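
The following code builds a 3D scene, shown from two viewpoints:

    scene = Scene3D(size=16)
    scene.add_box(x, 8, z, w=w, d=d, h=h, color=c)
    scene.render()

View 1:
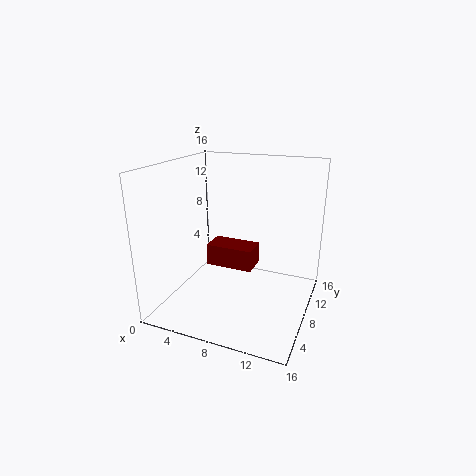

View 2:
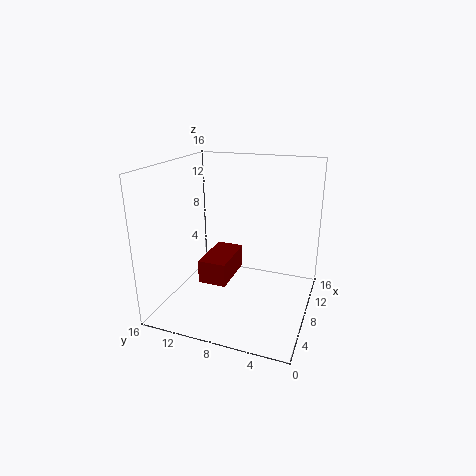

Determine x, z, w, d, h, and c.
x = 4
z = 4
w = 5.5
d = 3
h = 2.5
c = 'maroon'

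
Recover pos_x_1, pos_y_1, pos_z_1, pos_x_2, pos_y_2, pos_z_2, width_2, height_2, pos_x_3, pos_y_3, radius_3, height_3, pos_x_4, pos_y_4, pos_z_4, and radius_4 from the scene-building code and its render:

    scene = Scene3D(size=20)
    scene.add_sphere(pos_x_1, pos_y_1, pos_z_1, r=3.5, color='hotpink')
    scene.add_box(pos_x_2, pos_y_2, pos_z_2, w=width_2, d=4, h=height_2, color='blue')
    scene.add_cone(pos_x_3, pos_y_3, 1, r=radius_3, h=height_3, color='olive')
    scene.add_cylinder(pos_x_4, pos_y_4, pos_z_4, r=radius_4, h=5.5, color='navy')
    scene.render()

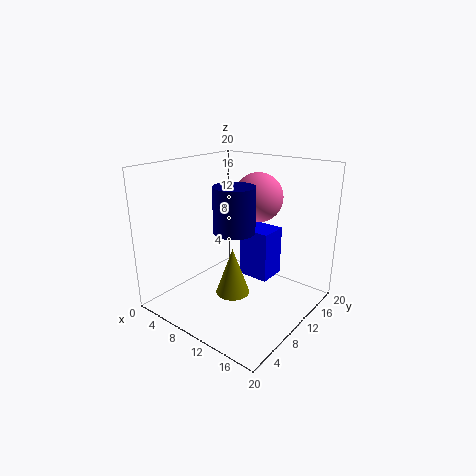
pos_x_1 = 10.5; pos_y_1 = 14; pos_z_1 = 15; pos_x_2 = 9.5; pos_y_2 = 11; pos_z_2 = 4; width_2 = 4.5; height_2 = 7; pos_x_3 = 9; pos_y_3 = 10; radius_3 = 2.5; height_3 = 7; pos_x_4 = 13; pos_y_4 = 5.5; pos_z_4 = 13; radius_4 = 2.5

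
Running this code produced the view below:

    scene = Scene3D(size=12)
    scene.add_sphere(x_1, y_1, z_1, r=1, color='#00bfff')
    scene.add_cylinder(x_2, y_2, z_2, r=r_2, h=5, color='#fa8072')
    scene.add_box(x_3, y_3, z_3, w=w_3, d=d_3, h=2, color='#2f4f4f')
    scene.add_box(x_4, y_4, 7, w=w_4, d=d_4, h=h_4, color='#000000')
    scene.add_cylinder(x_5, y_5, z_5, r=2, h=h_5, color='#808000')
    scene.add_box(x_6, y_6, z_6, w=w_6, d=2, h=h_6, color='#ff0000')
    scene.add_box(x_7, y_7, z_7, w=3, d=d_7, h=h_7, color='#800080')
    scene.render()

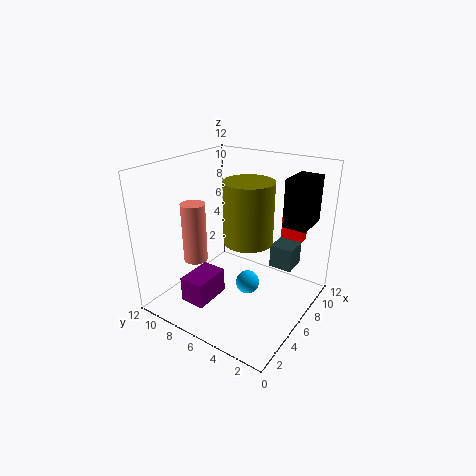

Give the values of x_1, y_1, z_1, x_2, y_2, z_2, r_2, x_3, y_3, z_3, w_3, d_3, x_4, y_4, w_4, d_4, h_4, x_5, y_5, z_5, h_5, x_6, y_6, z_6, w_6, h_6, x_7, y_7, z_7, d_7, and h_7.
x_1 = 6; y_1 = 5; z_1 = 2; x_2 = 4; y_2 = 9; z_2 = 4; r_2 = 1; x_3 = 8; y_3 = 2; z_3 = 3; w_3 = 2; d_3 = 2; x_4 = 8; y_4 = 1; w_4 = 3; d_4 = 2; h_4 = 4; x_5 = 6; y_5 = 5; z_5 = 6; h_5 = 5; x_6 = 10; y_6 = 2; z_6 = 5; w_6 = 1; h_6 = 2; x_7 = 1; y_7 = 6; z_7 = 2; d_7 = 2; h_7 = 2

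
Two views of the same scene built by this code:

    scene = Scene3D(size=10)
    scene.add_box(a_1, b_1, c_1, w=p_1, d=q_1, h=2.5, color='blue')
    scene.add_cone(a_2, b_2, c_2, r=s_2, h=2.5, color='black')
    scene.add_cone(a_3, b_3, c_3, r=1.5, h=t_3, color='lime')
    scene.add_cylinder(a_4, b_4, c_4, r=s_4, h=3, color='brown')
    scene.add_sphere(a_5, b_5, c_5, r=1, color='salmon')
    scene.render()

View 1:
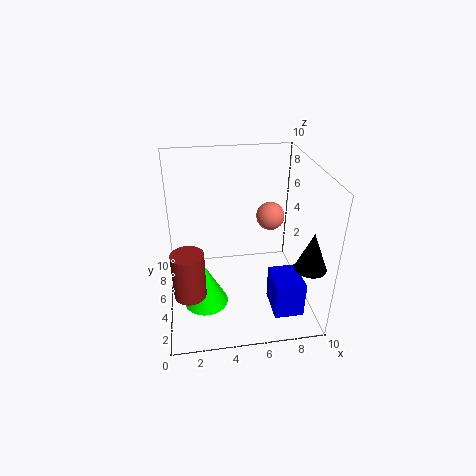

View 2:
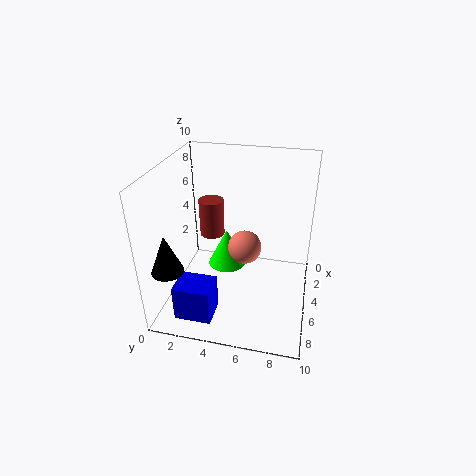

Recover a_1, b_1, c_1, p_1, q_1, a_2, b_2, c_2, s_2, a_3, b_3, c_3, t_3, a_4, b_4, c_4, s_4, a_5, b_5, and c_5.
a_1 = 7; b_1 = 1.5; c_1 = 0.5; p_1 = 2; q_1 = 2.5; a_2 = 9; b_2 = 1.5; c_2 = 4.5; s_2 = 1; a_3 = 2.5; b_3 = 3.5; c_3 = 1; t_3 = 3; a_4 = 1.5; b_4 = 2; c_4 = 3; s_4 = 1; a_5 = 7.5; b_5 = 6; c_5 = 6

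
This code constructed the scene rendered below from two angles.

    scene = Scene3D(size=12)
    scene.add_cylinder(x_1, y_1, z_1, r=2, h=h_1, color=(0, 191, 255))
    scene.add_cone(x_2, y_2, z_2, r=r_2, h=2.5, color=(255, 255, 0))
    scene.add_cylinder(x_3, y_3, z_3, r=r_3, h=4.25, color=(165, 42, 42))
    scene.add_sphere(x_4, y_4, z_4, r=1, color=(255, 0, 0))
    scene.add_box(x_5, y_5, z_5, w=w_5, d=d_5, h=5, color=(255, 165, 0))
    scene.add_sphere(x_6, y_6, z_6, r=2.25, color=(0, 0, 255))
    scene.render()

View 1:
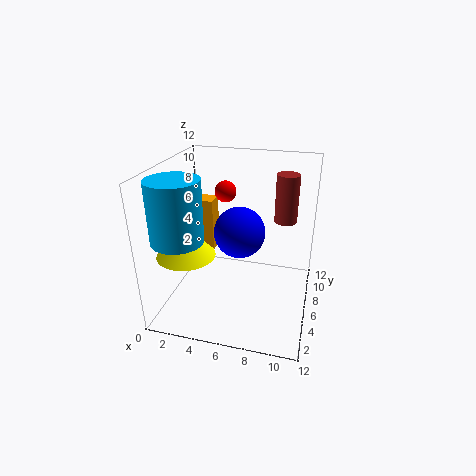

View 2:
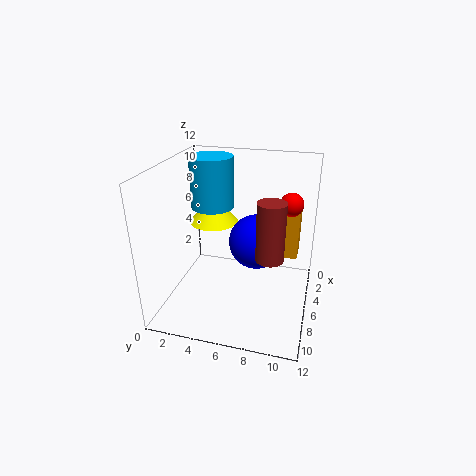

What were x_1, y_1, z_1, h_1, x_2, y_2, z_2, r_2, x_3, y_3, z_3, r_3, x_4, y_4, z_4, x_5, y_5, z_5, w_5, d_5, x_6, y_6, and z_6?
x_1 = 2.25
y_1 = 2.5
z_1 = 7
h_1 = 4.75
x_2 = 2.75
y_2 = 2.75
z_2 = 5.75
r_2 = 2.25
x_3 = 9.5
y_3 = 9.25
z_3 = 6.5
r_3 = 1
x_4 = 3.75
y_4 = 10
z_4 = 8.5
x_5 = 0.25
y_5 = 9
z_5 = 2.75
w_5 = 2.5
d_5 = 1.75
x_6 = 5.75
y_6 = 7.5
z_6 = 5.75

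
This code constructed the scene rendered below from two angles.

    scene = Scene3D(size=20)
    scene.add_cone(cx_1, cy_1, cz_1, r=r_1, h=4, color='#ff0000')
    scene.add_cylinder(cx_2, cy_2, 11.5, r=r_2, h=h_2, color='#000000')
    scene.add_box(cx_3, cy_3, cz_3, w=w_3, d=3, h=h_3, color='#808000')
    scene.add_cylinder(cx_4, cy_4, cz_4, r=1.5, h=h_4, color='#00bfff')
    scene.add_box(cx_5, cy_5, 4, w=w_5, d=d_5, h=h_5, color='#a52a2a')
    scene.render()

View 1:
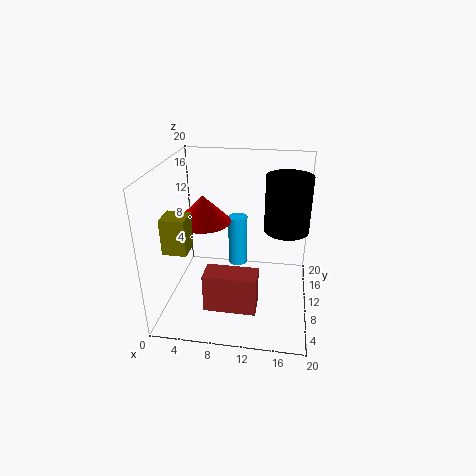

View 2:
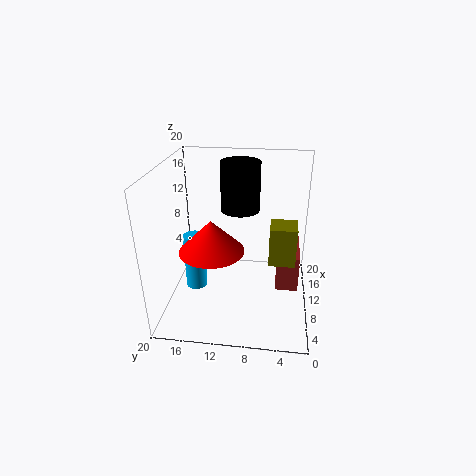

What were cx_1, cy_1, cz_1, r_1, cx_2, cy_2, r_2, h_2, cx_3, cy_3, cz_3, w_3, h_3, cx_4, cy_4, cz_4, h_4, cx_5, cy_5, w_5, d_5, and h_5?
cx_1 = 4.5, cy_1 = 12.5, cz_1 = 11, r_1 = 4, cx_2 = 16.5, cy_2 = 10.5, r_2 = 3, h_2 = 7.5, cx_3 = 2, cy_3 = 2.5, cz_3 = 11, w_3 = 3, h_3 = 4.5, cx_4 = 9, cy_4 = 16, cz_4 = 2.5, h_4 = 8, cx_5 = 7, cy_5 = 1.5, w_5 = 6.5, d_5 = 3, h_5 = 5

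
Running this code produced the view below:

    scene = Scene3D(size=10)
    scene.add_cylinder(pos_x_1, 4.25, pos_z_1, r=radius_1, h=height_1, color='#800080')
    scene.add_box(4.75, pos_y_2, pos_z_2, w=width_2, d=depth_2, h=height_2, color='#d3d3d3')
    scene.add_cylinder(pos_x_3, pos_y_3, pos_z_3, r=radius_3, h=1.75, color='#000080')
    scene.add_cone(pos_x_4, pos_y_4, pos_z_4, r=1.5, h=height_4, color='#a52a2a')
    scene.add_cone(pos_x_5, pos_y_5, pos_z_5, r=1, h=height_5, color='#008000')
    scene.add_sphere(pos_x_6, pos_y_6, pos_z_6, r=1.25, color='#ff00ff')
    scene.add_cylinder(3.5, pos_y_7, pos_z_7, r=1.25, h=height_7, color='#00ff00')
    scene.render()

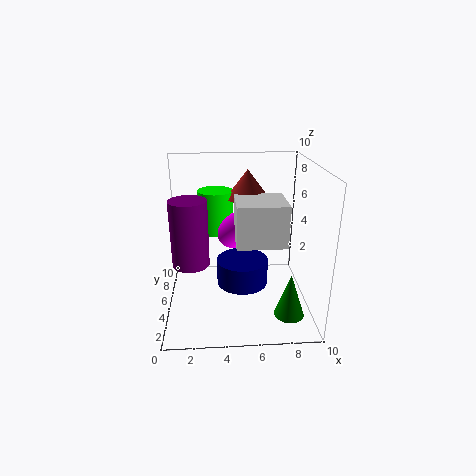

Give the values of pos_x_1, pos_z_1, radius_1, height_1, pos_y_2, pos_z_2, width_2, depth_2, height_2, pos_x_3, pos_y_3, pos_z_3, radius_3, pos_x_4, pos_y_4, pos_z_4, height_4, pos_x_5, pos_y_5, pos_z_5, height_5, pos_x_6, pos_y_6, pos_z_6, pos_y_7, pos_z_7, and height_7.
pos_x_1 = 1.75, pos_z_1 = 3.5, radius_1 = 1.25, height_1 = 4.5, pos_y_2 = 2.5, pos_z_2 = 5.25, width_2 = 3.25, depth_2 = 3, height_2 = 2.75, pos_x_3 = 5.25, pos_y_3 = 4.25, pos_z_3 = 2, radius_3 = 1.75, pos_x_4 = 5.75, pos_y_4 = 6.25, pos_z_4 = 7.5, height_4 = 2, pos_x_5 = 8.25, pos_y_5 = 2.25, pos_z_5 = 0.5, height_5 = 3, pos_x_6 = 4.75, pos_y_6 = 5.75, pos_z_6 = 5.25, pos_y_7 = 6.5, pos_z_7 = 5, height_7 = 3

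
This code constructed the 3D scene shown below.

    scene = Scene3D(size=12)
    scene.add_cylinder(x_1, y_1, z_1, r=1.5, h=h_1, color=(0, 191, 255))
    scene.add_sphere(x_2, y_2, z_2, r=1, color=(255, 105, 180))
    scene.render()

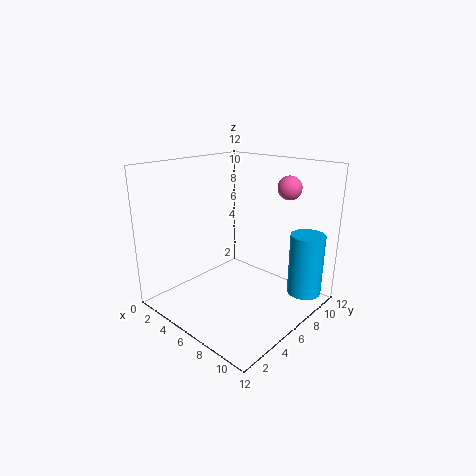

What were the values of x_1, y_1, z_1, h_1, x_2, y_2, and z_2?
x_1 = 10, y_1 = 10.5, z_1 = 0.5, h_1 = 5.5, x_2 = 8.5, y_2 = 9.5, z_2 = 10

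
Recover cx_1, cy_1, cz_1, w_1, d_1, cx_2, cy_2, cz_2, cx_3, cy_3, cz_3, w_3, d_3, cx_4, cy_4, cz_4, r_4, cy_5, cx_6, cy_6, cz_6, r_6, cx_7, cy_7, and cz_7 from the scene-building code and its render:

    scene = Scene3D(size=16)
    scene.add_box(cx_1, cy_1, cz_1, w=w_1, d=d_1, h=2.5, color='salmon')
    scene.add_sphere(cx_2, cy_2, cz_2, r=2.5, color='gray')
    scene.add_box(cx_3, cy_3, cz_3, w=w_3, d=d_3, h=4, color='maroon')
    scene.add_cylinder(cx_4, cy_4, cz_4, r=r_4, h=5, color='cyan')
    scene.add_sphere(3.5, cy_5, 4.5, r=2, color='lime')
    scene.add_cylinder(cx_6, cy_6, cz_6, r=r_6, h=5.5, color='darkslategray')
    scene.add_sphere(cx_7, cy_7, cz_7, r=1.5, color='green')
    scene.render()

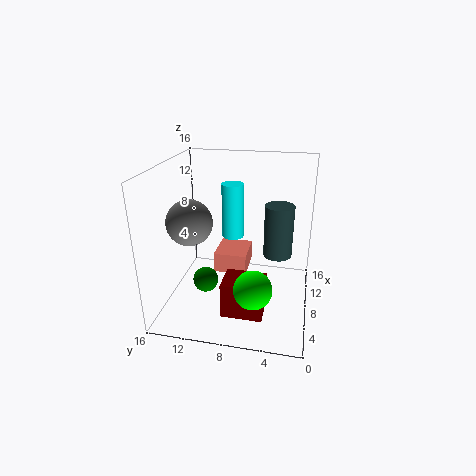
cx_1 = 10; cy_1 = 7.5; cz_1 = 2; w_1 = 4.5; d_1 = 4; cx_2 = 6.5; cy_2 = 13; cz_2 = 10; cx_3 = 3.5; cy_3 = 4.5; cz_3 = 0.5; w_3 = 3.5; d_3 = 4.5; cx_4 = 3.5; cy_4 = 7.5; cz_4 = 10.5; r_4 = 1; cy_5 = 5.5; cx_6 = 7; cy_6 = 3.5; cz_6 = 7; r_6 = 1.5; cx_7 = 8; cy_7 = 12; cz_7 = 2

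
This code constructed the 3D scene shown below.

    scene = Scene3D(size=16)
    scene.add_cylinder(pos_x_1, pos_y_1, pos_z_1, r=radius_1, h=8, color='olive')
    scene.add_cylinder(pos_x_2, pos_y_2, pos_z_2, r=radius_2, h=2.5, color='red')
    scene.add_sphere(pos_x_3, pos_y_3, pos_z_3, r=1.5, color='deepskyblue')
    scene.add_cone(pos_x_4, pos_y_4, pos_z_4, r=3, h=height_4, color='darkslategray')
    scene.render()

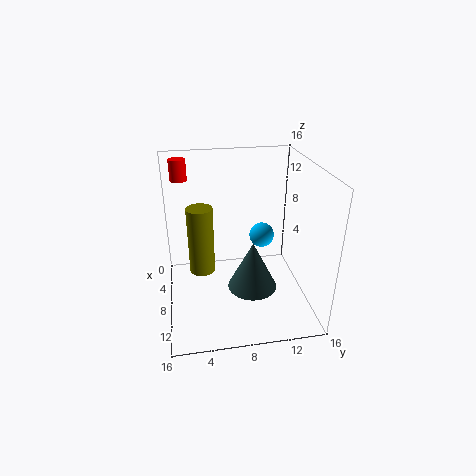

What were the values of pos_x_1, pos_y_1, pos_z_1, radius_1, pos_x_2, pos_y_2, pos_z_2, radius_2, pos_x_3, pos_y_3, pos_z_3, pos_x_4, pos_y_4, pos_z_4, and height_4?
pos_x_1 = 6, pos_y_1 = 4, pos_z_1 = 3, radius_1 = 1.5, pos_x_2 = 2, pos_y_2 = 2, pos_z_2 = 13, radius_2 = 1, pos_x_3 = 5, pos_y_3 = 11.5, pos_z_3 = 6.5, pos_x_4 = 7, pos_y_4 = 10, pos_z_4 = 0.5, height_4 = 6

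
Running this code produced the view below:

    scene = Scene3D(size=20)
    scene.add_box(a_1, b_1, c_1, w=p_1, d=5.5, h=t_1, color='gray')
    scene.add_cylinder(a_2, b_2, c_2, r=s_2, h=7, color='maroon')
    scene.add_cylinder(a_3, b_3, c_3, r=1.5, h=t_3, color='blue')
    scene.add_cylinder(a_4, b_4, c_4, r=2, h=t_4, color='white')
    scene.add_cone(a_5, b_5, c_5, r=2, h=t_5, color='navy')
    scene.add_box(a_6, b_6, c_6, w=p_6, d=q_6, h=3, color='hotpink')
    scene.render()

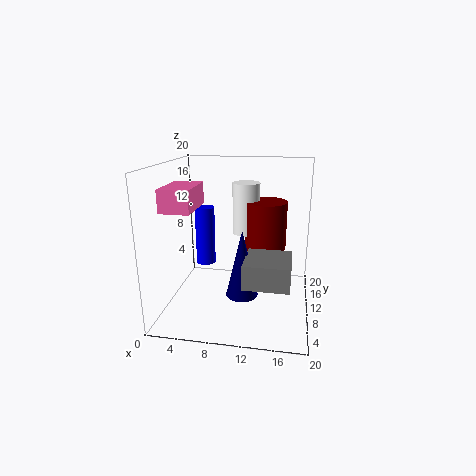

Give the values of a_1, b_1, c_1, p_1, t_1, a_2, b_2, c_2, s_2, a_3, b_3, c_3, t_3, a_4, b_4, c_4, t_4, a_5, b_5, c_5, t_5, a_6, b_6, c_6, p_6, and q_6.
a_1 = 12, b_1 = 1, c_1 = 7, p_1 = 5.5, t_1 = 3, a_2 = 13.5, b_2 = 13.5, c_2 = 7.5, s_2 = 3, a_3 = 4, b_3 = 14.5, c_3 = 4, t_3 = 9, a_4 = 10.5, b_4 = 14, c_4 = 9.5, t_4 = 7.5, a_5 = 11.5, b_5 = 4.5, c_5 = 4.5, t_5 = 8.5, a_6 = 1, b_6 = 4.5, c_6 = 14.5, p_6 = 4, q_6 = 6.5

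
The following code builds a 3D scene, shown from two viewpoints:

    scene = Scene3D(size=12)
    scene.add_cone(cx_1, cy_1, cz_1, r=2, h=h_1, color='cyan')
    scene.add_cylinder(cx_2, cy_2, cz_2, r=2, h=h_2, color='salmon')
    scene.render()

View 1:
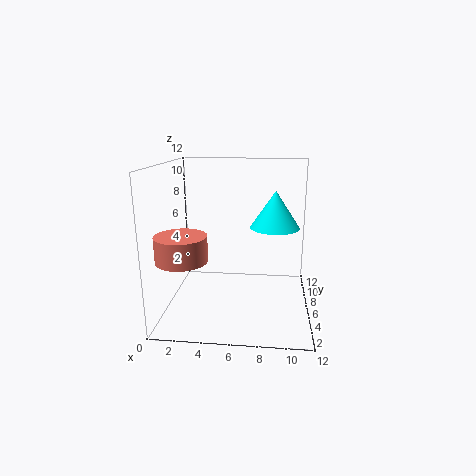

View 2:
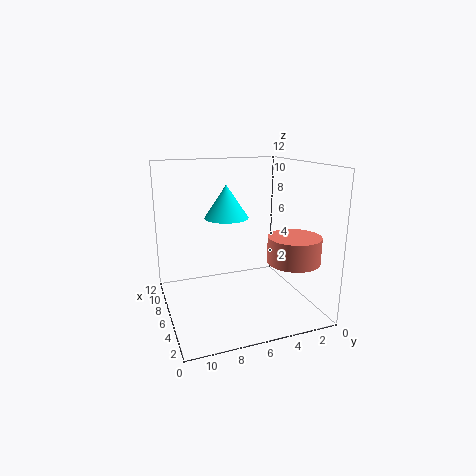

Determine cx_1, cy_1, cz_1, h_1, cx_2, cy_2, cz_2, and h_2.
cx_1 = 9, cy_1 = 6, cz_1 = 7, h_1 = 3, cx_2 = 2, cy_2 = 3, cz_2 = 5, h_2 = 2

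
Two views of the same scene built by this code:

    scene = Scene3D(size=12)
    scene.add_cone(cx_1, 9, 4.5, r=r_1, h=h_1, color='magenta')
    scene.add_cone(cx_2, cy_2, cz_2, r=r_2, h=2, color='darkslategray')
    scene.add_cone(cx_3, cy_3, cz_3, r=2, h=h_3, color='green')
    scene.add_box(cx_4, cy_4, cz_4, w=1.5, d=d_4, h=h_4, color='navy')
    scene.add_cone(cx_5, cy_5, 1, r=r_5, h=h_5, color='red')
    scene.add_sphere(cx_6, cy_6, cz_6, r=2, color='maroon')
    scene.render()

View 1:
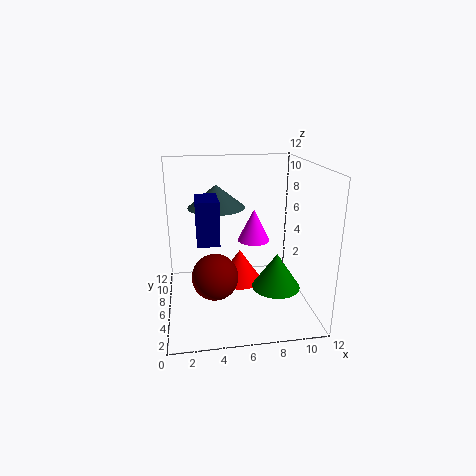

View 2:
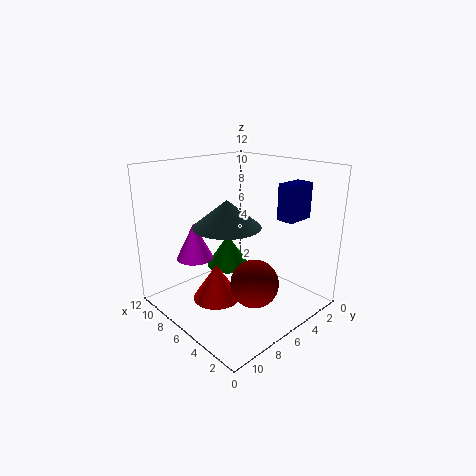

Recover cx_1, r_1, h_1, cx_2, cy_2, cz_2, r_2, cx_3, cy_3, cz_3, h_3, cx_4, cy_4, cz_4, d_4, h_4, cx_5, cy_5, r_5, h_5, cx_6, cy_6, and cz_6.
cx_1 = 8, r_1 = 1.5, h_1 = 3, cx_2 = 4.5, cy_2 = 8.5, cz_2 = 8, r_2 = 2.5, cx_3 = 9, cy_3 = 4.5, cz_3 = 2, h_3 = 3, cx_4 = 2.5, cy_4 = 1, cz_4 = 7.5, d_4 = 2.5, h_4 = 3, cx_5 = 6.5, cy_5 = 8, r_5 = 2, h_5 = 3, cx_6 = 4, cy_6 = 6, cz_6 = 2.5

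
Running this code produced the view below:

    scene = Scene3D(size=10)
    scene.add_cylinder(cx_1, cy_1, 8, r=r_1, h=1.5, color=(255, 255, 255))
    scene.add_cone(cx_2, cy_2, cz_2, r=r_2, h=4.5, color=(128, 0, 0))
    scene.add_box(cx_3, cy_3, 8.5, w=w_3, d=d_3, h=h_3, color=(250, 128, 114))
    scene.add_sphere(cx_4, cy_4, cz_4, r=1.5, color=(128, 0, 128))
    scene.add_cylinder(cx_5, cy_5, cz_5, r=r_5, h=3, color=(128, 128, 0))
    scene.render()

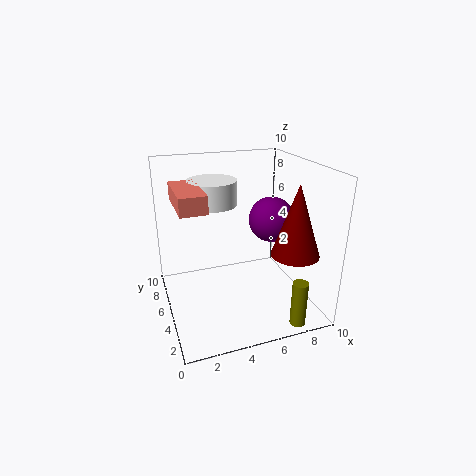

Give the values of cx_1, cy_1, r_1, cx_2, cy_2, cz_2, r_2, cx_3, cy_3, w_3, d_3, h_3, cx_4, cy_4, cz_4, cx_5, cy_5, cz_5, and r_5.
cx_1 = 3, cy_1 = 4, r_1 = 1.5, cx_2 = 7.5, cy_2 = 1.5, cz_2 = 5, r_2 = 1.5, cx_3 = 0.5, cy_3 = 1, w_3 = 1.5, d_3 = 3.5, h_3 = 1, cx_4 = 7, cy_4 = 4, cz_4 = 6.5, cx_5 = 7.5, cy_5 = 0.5, cz_5 = 0.5, r_5 = 0.5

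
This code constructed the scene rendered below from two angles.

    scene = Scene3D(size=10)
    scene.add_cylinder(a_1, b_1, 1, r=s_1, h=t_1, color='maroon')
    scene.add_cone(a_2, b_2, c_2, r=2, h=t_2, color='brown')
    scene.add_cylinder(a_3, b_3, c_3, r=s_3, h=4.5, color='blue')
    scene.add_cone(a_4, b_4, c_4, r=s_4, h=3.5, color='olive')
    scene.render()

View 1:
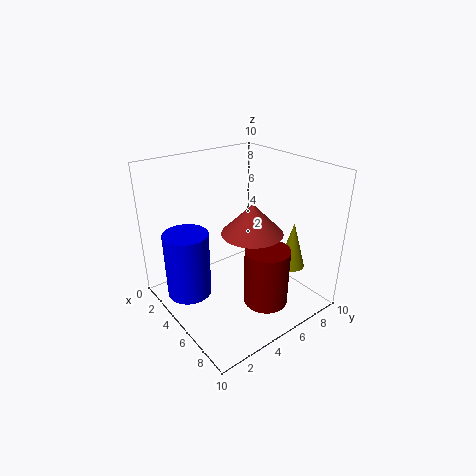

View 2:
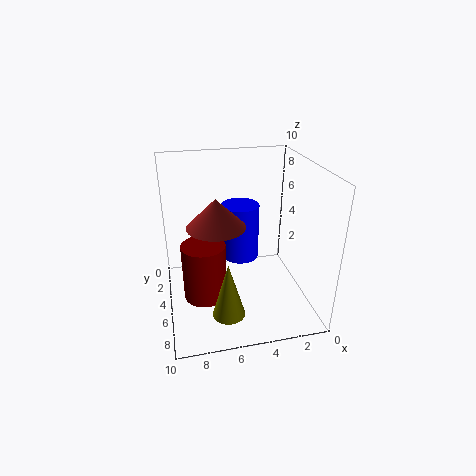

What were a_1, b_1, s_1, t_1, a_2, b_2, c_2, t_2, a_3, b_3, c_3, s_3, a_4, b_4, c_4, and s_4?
a_1 = 7.5, b_1 = 5.5, s_1 = 1.5, t_1 = 4, a_2 = 6.5, b_2 = 5, c_2 = 6, t_2 = 2, a_3 = 4, b_3 = 1.5, c_3 = 1.5, s_3 = 1.5, a_4 = 6.5, b_4 = 9, c_4 = 2, s_4 = 1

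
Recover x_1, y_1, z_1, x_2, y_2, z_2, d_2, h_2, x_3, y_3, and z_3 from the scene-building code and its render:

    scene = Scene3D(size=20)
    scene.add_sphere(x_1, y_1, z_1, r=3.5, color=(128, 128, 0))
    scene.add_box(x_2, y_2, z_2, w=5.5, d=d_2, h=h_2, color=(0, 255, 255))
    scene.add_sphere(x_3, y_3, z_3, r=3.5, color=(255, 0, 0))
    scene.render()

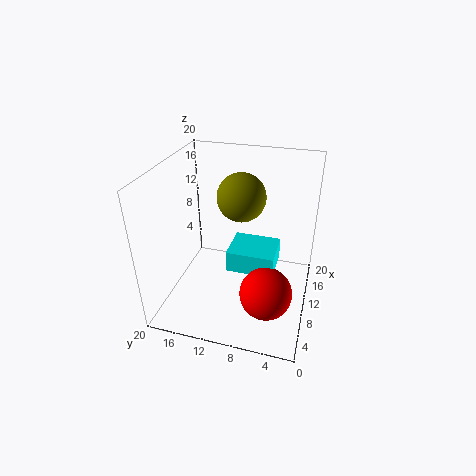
x_1 = 13.5; y_1 = 10.5; z_1 = 14.5; x_2 = 7.5; y_2 = 4.5; z_2 = 6; d_2 = 6.5; h_2 = 3; x_3 = 6; y_3 = 5; z_3 = 4.5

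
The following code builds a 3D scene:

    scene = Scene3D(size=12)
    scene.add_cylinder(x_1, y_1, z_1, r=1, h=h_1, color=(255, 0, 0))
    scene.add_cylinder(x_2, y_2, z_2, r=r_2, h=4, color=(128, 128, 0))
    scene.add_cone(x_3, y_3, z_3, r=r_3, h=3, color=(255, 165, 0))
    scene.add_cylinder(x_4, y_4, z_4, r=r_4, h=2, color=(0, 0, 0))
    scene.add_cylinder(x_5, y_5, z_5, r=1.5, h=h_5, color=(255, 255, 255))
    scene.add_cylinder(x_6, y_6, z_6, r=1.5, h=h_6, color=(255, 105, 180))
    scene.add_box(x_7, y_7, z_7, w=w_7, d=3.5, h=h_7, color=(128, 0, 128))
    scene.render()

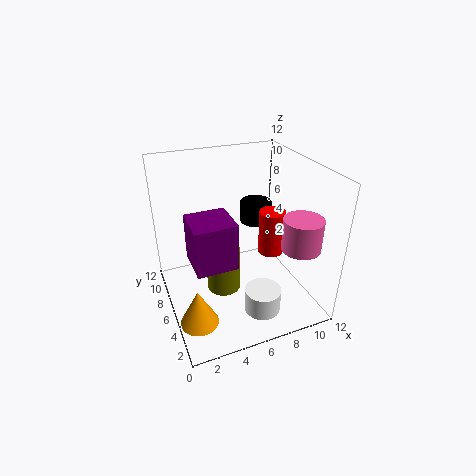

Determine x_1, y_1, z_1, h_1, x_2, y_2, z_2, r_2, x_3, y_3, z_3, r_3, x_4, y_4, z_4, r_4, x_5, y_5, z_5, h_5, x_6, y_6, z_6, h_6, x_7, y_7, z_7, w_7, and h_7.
x_1 = 8
y_1 = 4
z_1 = 5.5
h_1 = 3.5
x_2 = 5
y_2 = 7
z_2 = 0.5
r_2 = 1.5
x_3 = 1.5
y_3 = 3
z_3 = 1
r_3 = 1.5
x_4 = 9.5
y_4 = 10
z_4 = 5
r_4 = 1.5
x_5 = 7
y_5 = 3
z_5 = 0.5
h_5 = 2
x_6 = 9.5
y_6 = 2
z_6 = 6.5
h_6 = 2.5
x_7 = 2
y_7 = 4.5
z_7 = 4
w_7 = 3.5
h_7 = 4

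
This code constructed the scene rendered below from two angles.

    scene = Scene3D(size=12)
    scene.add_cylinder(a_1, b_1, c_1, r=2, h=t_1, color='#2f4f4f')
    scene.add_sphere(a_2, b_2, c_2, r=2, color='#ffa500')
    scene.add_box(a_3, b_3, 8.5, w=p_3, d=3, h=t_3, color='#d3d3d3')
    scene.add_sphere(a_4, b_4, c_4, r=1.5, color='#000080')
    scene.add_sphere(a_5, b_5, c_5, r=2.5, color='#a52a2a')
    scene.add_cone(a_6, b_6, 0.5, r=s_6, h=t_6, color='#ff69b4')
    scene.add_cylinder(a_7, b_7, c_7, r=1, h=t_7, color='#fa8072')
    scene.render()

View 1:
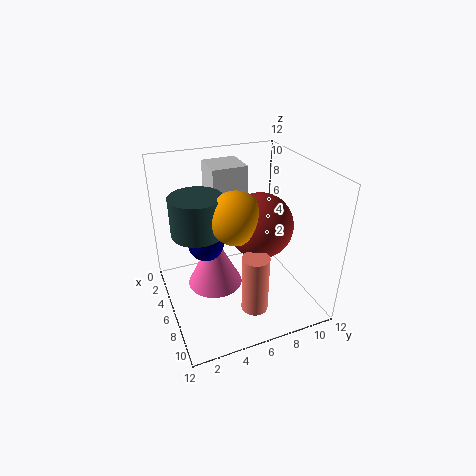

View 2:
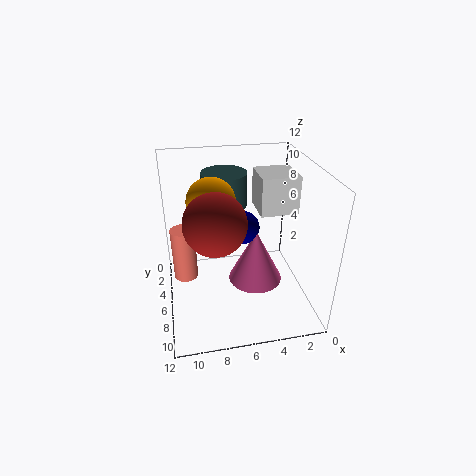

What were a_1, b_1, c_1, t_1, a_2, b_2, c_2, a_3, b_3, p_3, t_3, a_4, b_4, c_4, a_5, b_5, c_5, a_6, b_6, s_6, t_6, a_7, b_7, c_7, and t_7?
a_1 = 6.5, b_1 = 2.5, c_1 = 7.5, t_1 = 3, a_2 = 8, b_2 = 5, c_2 = 9, a_3 = 1.5, b_3 = 4.5, p_3 = 3, t_3 = 3, a_4 = 5, b_4 = 3.5, c_4 = 5.5, a_5 = 8, b_5 = 7, c_5 = 8, a_6 = 4, b_6 = 4.5, s_6 = 2.5, t_6 = 5, a_7 = 10.5, b_7 = 5.5, c_7 = 2.5, t_7 = 4.5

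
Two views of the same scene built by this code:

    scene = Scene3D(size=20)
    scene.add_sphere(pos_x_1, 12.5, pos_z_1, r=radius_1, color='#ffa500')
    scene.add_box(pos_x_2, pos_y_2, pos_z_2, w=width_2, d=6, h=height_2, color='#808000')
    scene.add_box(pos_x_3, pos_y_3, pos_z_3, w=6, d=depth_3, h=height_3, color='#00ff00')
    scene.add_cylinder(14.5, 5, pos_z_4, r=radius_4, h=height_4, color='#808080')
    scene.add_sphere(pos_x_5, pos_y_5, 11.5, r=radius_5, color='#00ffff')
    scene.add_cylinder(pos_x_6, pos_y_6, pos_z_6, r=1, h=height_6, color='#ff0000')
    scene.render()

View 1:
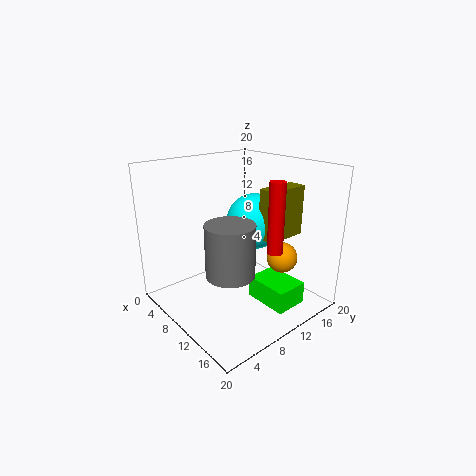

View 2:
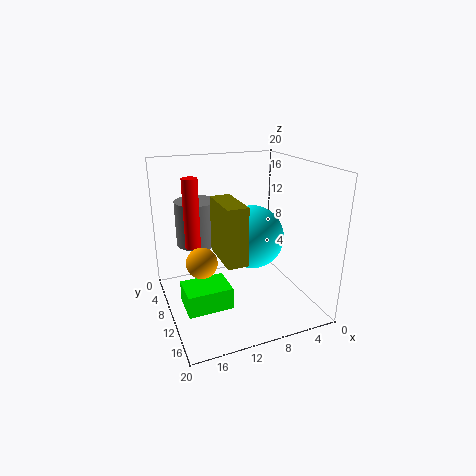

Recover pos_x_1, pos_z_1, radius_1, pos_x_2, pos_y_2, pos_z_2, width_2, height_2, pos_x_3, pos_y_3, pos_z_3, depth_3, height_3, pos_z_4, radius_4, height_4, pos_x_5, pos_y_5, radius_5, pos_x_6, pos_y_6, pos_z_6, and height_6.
pos_x_1 = 16
pos_z_1 = 8.5
radius_1 = 2
pos_x_2 = 12
pos_y_2 = 12
pos_z_2 = 10
width_2 = 2.5
height_2 = 7
pos_x_3 = 12.5
pos_y_3 = 10
pos_z_3 = 2
depth_3 = 4.5
height_3 = 3
pos_z_4 = 8
radius_4 = 3
height_4 = 6.5
pos_x_5 = 9.5
pos_y_5 = 13.5
radius_5 = 4
pos_x_6 = 16.5
pos_y_6 = 10.5
pos_z_6 = 10
height_6 = 9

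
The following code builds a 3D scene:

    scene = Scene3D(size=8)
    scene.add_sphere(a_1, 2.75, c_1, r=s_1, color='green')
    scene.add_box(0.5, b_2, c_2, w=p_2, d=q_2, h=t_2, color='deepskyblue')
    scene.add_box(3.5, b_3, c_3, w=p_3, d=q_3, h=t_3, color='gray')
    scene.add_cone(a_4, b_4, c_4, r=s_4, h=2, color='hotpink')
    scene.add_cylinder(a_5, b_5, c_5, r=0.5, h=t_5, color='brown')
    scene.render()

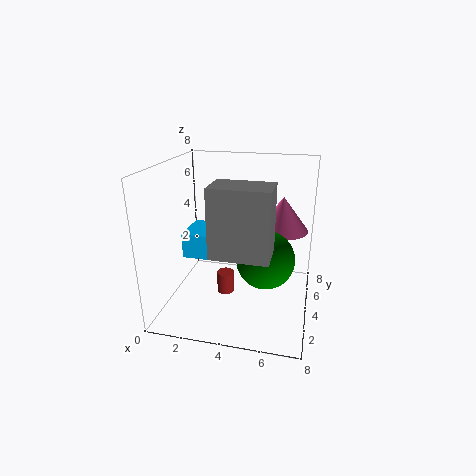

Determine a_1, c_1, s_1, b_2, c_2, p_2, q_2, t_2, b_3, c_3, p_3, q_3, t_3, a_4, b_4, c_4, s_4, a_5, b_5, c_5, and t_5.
a_1 = 5.75
c_1 = 3.5
s_1 = 1.5
b_2 = 4.25
c_2 = 2.25
p_2 = 1.75
q_2 = 2.5
t_2 = 1.5
b_3 = 0.25
c_3 = 4.5
p_3 = 2.75
q_3 = 1.75
t_3 = 3.25
a_4 = 6.25
b_4 = 5.75
c_4 = 4
s_4 = 1.5
a_5 = 3.25
b_5 = 4
c_5 = 0.5
t_5 = 1.25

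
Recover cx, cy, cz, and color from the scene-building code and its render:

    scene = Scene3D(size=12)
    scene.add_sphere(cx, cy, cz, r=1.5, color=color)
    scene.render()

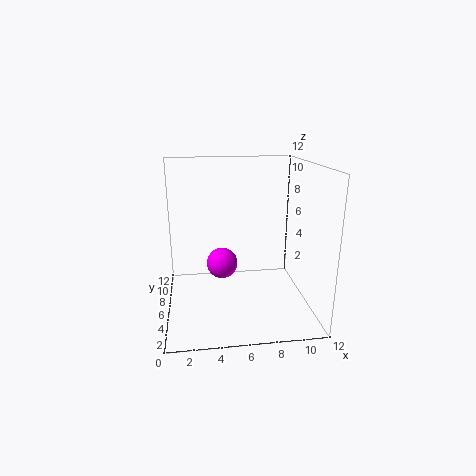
cx = 5
cy = 10
cz = 2
color = 'magenta'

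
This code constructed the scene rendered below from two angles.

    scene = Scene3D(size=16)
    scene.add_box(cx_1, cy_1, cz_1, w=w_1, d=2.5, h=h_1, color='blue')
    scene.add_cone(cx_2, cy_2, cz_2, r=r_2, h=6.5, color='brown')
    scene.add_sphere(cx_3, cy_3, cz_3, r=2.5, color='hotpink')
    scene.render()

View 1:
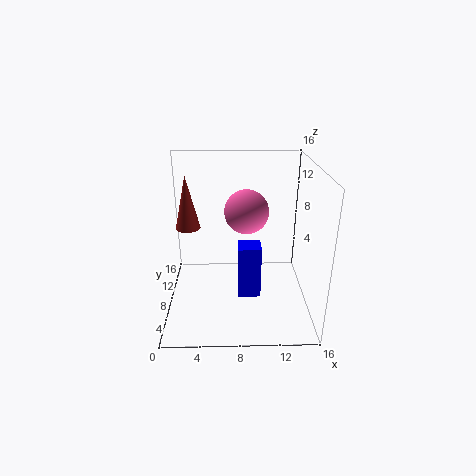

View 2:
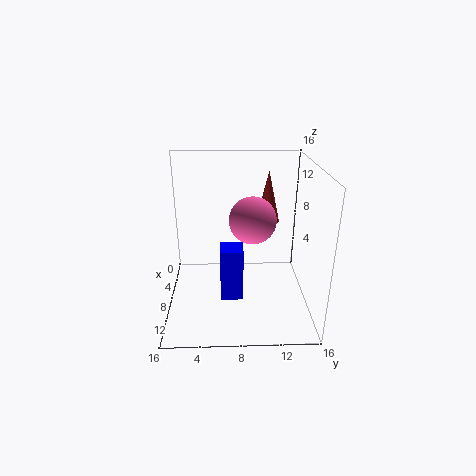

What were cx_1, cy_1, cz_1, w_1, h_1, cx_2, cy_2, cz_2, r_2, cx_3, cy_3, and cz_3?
cx_1 = 8; cy_1 = 6; cz_1 = 1.5; w_1 = 2.5; h_1 = 6; cx_2 = 2; cy_2 = 12; cz_2 = 7.5; r_2 = 1.5; cx_3 = 9; cy_3 = 9.5; cz_3 = 10.5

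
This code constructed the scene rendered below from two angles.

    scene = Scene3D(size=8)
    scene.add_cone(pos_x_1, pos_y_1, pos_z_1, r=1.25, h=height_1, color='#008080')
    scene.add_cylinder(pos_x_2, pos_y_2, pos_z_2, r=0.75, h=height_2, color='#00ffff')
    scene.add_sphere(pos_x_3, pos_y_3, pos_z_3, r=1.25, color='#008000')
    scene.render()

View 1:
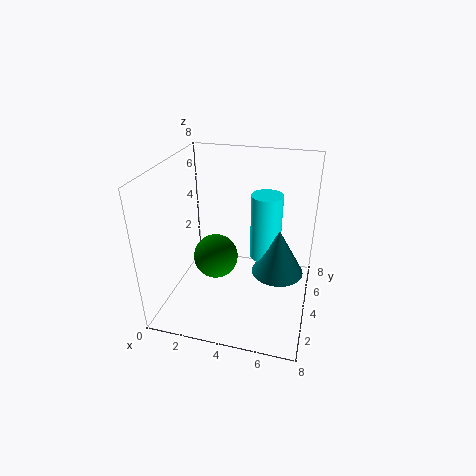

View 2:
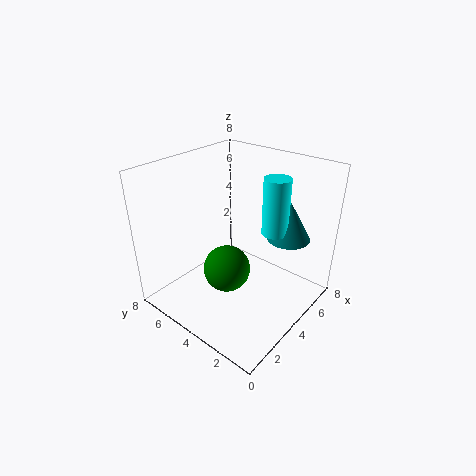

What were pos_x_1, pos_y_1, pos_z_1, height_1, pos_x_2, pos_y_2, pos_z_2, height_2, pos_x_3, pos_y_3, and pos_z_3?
pos_x_1 = 6.5, pos_y_1 = 2.25, pos_z_1 = 3.5, height_1 = 2.25, pos_x_2 = 5.75, pos_y_2 = 2.75, pos_z_2 = 4, height_2 = 3.25, pos_x_3 = 2.75, pos_y_3 = 3.75, pos_z_3 = 2.75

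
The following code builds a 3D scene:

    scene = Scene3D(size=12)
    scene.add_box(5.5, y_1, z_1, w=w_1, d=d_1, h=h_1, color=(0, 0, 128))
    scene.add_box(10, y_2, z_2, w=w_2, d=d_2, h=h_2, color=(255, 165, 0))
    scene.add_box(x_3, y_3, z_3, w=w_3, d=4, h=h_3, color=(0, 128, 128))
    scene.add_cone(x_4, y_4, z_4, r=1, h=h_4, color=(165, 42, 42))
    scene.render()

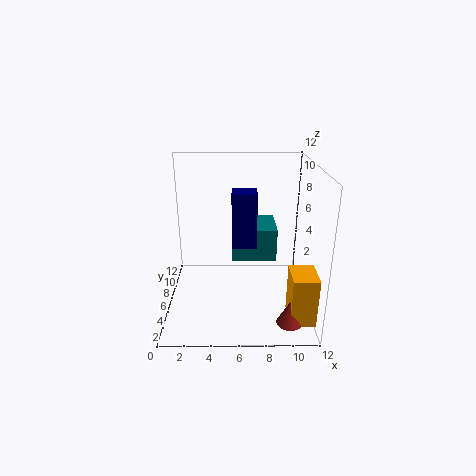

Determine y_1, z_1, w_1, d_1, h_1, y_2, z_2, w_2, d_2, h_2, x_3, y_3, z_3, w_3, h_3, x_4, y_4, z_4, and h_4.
y_1 = 5, z_1 = 5.5, w_1 = 2, d_1 = 2, h_1 = 4.5, y_2 = 1.5, z_2 = 0.5, w_2 = 2, d_2 = 2.5, h_2 = 4, x_3 = 5.5, y_3 = 7.5, z_3 = 3, w_3 = 4, h_3 = 3, x_4 = 10, y_4 = 2, z_4 = 0.5, h_4 = 2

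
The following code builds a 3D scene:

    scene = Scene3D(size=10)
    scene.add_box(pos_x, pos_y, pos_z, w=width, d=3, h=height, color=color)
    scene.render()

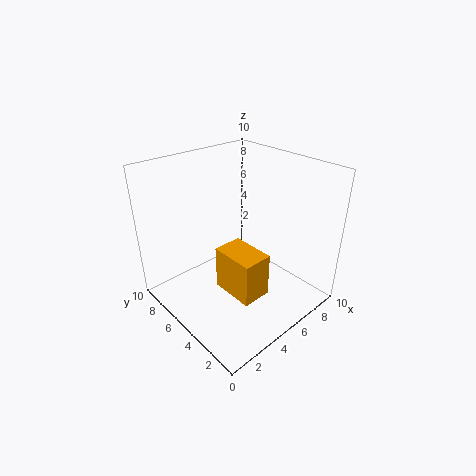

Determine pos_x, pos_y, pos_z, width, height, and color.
pos_x = 3, pos_y = 2, pos_z = 2, width = 2, height = 3, color = 'orange'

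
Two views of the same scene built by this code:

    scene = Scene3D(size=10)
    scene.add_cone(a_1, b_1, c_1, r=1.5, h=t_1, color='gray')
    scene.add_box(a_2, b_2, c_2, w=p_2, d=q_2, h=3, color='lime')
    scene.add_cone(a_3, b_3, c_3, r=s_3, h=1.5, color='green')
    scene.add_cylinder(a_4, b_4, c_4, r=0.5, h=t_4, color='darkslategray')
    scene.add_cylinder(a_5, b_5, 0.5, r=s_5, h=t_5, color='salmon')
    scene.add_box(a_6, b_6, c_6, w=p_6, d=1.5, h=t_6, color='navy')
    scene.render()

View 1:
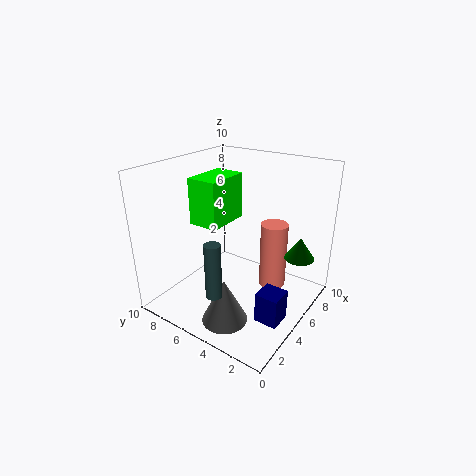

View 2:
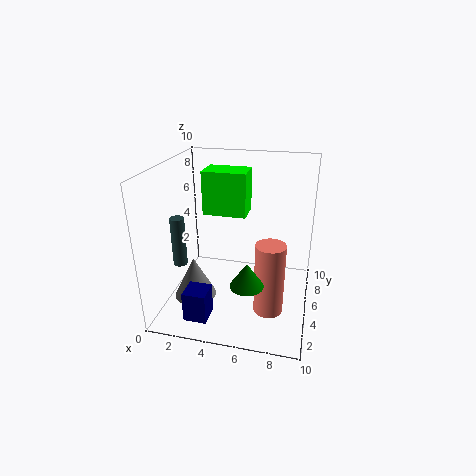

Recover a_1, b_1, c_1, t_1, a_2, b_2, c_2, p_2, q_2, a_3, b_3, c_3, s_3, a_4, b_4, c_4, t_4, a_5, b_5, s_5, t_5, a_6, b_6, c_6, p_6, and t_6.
a_1 = 2; b_1 = 4; c_1 = 0.5; t_1 = 3; a_2 = 2.5; b_2 = 5; c_2 = 6.5; p_2 = 3; q_2 = 2; a_3 = 6.5; b_3 = 1; c_3 = 4; s_3 = 1; a_4 = 1; b_4 = 4; c_4 = 3; t_4 = 3.5; a_5 = 7.5; b_5 = 3.5; s_5 = 1; t_5 = 5; a_6 = 2.5; b_6 = 0.5; c_6 = 1; p_6 = 1.5; t_6 = 2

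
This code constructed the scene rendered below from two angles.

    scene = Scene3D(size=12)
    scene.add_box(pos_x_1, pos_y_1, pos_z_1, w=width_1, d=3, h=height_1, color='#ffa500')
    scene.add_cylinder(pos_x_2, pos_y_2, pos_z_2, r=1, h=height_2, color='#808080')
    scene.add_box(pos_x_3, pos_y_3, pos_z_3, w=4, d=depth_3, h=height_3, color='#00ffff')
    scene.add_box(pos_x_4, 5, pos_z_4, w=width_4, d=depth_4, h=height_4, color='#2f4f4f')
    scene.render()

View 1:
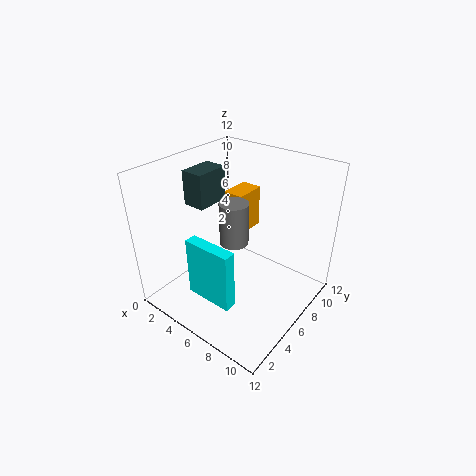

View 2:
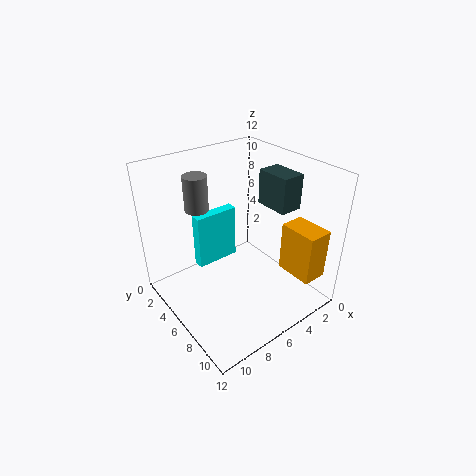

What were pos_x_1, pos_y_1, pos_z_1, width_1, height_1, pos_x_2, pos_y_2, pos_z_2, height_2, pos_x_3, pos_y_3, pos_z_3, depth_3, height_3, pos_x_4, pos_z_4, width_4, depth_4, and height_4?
pos_x_1 = 2, pos_y_1 = 9, pos_z_1 = 4, width_1 = 2, height_1 = 4, pos_x_2 = 8, pos_y_2 = 3, pos_z_2 = 8, height_2 = 3, pos_x_3 = 4, pos_y_3 = 2, pos_z_3 = 2, depth_3 = 1, height_3 = 5, pos_x_4 = 1, pos_z_4 = 8, width_4 = 2, depth_4 = 3, height_4 = 3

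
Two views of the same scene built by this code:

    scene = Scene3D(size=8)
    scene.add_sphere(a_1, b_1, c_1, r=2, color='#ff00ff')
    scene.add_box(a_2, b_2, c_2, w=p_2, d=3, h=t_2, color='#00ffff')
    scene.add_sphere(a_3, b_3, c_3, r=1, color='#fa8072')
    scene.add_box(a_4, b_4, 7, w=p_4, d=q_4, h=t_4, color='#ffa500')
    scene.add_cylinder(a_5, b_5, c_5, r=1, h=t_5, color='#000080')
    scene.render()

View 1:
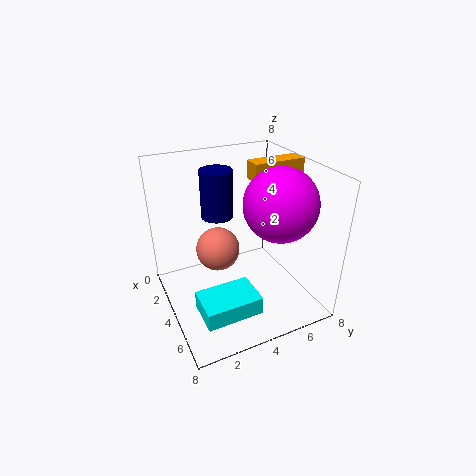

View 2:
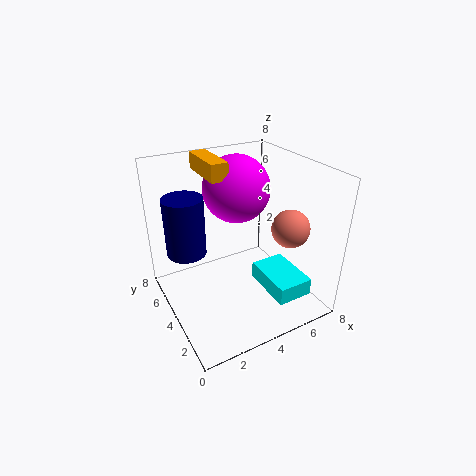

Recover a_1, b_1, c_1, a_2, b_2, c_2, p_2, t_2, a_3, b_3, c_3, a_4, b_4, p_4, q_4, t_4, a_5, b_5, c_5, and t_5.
a_1 = 5, b_1 = 6, c_1 = 6, a_2 = 5, b_2 = 1, c_2 = 1, p_2 = 2, t_2 = 1, a_3 = 6, b_3 = 2, c_3 = 5, a_4 = 3, b_4 = 5, p_4 = 1, q_4 = 3, t_4 = 1, a_5 = 1, b_5 = 4, c_5 = 4, t_5 = 3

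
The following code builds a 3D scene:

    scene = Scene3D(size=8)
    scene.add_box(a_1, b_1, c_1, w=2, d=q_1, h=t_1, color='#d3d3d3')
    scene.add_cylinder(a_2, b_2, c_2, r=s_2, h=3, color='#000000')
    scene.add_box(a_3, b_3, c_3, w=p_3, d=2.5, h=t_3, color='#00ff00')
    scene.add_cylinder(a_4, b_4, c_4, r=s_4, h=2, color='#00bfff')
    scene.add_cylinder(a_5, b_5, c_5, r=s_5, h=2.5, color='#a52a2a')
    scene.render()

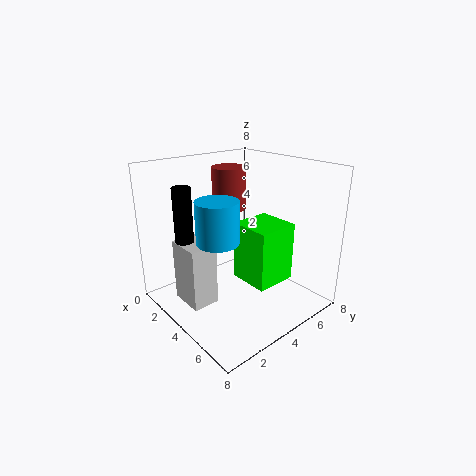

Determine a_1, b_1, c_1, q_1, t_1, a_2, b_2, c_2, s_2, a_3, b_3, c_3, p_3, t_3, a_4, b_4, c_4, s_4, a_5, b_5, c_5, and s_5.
a_1 = 2, b_1 = 1, c_1 = 0.5, q_1 = 1.5, t_1 = 3.5, a_2 = 2.5, b_2 = 1.5, c_2 = 4, s_2 = 0.5, a_3 = 3, b_3 = 4.5, c_3 = 1, p_3 = 2.5, t_3 = 3.5, a_4 = 5.5, b_4 = 1.5, c_4 = 5, s_4 = 1, a_5 = 2, b_5 = 5, c_5 = 5, s_5 = 1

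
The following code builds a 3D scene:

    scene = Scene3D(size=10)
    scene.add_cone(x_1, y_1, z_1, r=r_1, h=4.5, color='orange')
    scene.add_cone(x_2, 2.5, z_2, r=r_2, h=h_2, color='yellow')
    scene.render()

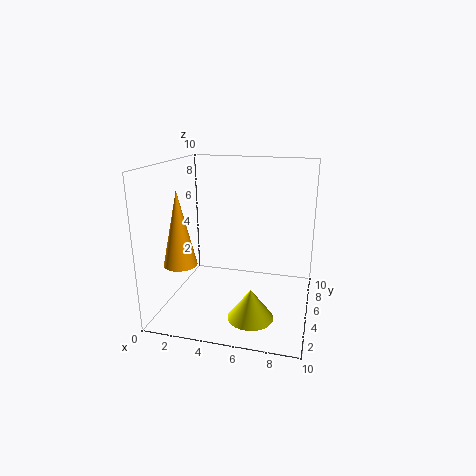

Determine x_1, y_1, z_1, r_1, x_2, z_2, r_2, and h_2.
x_1 = 2.5, y_1 = 1, z_1 = 4.5, r_1 = 1, x_2 = 6.5, z_2 = 0.5, r_2 = 1.5, h_2 = 2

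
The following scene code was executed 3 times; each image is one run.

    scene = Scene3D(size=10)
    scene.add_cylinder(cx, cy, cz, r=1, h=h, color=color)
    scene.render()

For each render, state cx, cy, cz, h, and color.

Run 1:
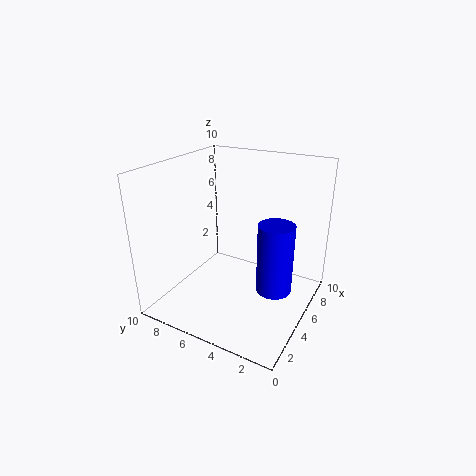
cx = 2
cy = 1
cz = 4
h = 4
color = 'blue'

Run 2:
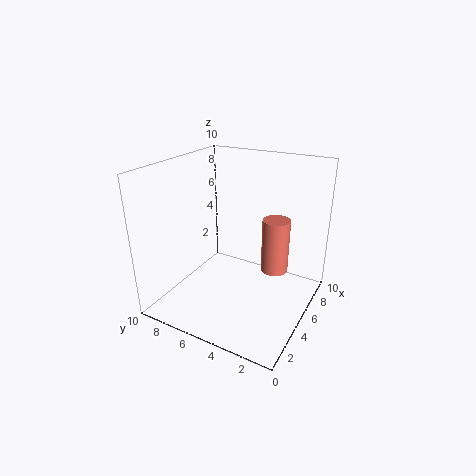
cx = 7
cy = 3
cz = 2
h = 4
color = 'salmon'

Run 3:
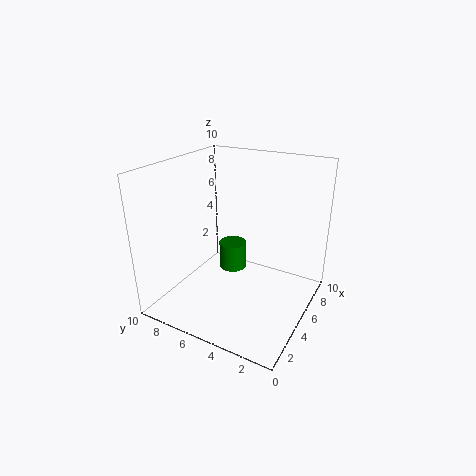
cx = 6
cy = 6
cz = 2
h = 2
color = 'green'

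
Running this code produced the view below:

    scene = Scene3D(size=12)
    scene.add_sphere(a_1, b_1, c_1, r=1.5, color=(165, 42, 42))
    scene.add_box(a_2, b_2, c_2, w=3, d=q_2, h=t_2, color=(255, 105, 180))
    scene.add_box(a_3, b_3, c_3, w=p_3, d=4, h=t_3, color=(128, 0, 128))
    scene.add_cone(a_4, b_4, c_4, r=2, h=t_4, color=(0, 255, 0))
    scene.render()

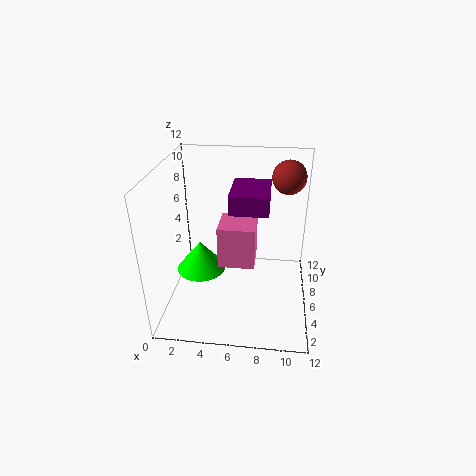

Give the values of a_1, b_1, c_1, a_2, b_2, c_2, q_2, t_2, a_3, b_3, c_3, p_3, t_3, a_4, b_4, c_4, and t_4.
a_1 = 10
b_1 = 10
c_1 = 10
a_2 = 4.5
b_2 = 4.5
c_2 = 4
q_2 = 3
t_2 = 3.5
a_3 = 5.5
b_3 = 4
c_3 = 9
p_3 = 3
t_3 = 1.5
a_4 = 3
b_4 = 5
c_4 = 3.5
t_4 = 2.5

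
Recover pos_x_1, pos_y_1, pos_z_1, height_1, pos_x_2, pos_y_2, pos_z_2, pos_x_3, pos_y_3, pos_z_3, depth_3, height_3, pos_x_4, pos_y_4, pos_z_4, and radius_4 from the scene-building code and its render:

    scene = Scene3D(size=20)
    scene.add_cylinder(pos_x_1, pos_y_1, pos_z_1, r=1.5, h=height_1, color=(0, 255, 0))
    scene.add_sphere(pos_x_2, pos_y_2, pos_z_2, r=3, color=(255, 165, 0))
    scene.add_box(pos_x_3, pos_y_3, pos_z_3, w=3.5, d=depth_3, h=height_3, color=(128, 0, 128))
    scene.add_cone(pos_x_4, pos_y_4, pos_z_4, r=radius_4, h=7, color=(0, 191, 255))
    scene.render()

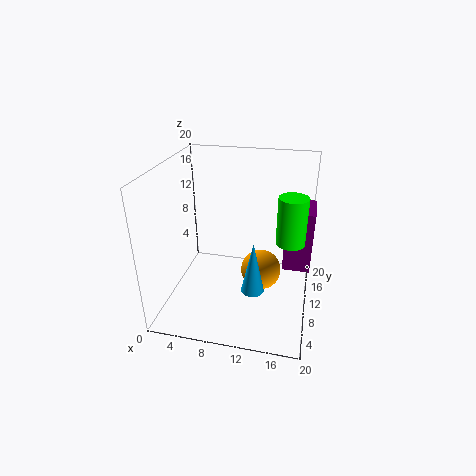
pos_x_1 = 17.5, pos_y_1 = 1.5, pos_z_1 = 15, height_1 = 5, pos_x_2 = 13, pos_y_2 = 12.5, pos_z_2 = 3.5, pos_x_3 = 16.5, pos_y_3 = 7.5, pos_z_3 = 7.5, depth_3 = 5, height_3 = 8, pos_x_4 = 13, pos_y_4 = 5.5, pos_z_4 = 5, radius_4 = 1.5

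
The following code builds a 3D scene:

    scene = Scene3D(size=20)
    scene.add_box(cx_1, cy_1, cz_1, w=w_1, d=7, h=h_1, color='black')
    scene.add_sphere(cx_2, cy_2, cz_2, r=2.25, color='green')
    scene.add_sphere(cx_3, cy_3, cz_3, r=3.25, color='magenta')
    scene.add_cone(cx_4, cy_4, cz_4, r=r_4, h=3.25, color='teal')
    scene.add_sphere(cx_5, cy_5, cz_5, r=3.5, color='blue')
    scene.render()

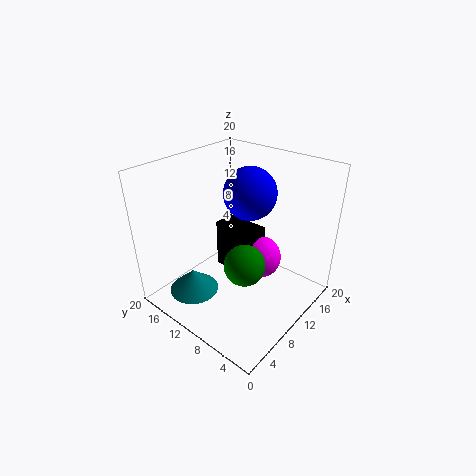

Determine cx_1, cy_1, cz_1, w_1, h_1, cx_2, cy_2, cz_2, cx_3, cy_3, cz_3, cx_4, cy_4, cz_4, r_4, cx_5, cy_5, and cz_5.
cx_1 = 12.75; cy_1 = 9.75; cz_1 = 1.25; w_1 = 3.5; h_1 = 7.75; cx_2 = 3; cy_2 = 3.25; cz_2 = 12.5; cx_3 = 14.75; cy_3 = 9.5; cz_3 = 4.5; cx_4 = 5; cy_4 = 14.25; cz_4 = 2; r_4 = 3.5; cx_5 = 11.25; cy_5 = 9; cz_5 = 16.5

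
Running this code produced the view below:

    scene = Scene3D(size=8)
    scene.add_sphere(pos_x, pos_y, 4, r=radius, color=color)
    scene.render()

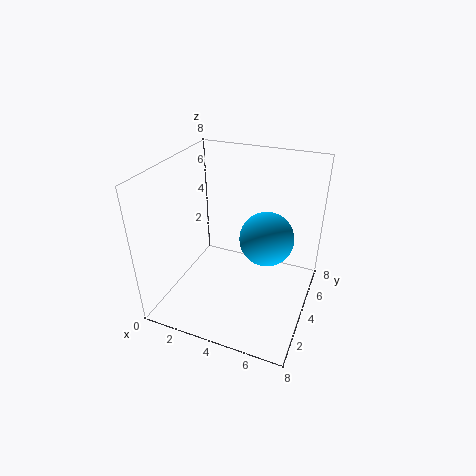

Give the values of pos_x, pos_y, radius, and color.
pos_x = 5.5
pos_y = 4.5
radius = 1.5
color = 'deepskyblue'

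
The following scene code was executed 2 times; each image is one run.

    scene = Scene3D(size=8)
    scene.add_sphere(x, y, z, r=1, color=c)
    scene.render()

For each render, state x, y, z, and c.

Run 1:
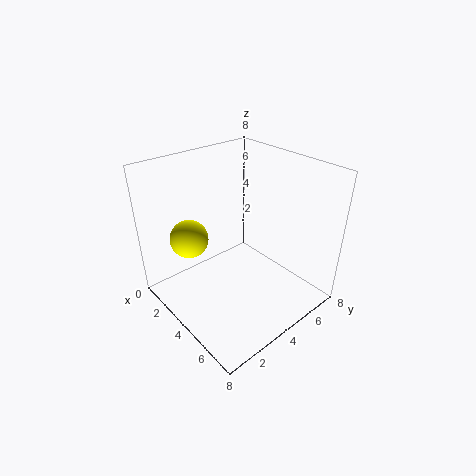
x = 3
y = 1.5
z = 4.5
c = 'yellow'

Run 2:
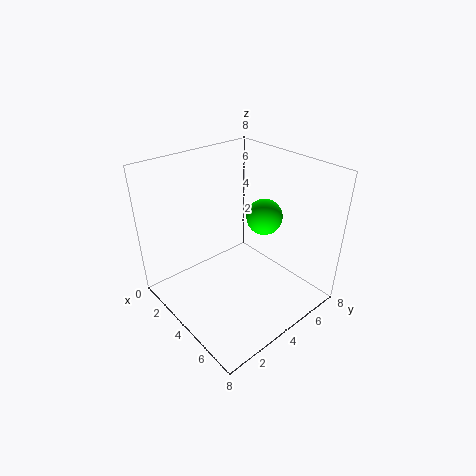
x = 4.5
y = 5.5
z = 5
c = 'lime'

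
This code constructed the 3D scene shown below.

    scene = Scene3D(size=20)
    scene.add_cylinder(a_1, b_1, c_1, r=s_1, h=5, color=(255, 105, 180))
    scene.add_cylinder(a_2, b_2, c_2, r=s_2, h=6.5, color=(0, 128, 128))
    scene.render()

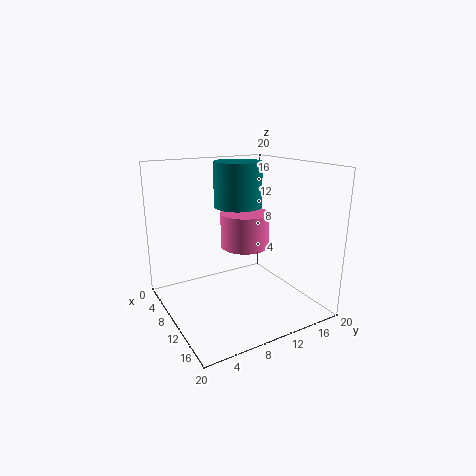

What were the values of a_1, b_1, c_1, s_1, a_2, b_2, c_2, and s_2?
a_1 = 8.5; b_1 = 12; c_1 = 8; s_1 = 3.5; a_2 = 6.5; b_2 = 12; c_2 = 13.5; s_2 = 3.5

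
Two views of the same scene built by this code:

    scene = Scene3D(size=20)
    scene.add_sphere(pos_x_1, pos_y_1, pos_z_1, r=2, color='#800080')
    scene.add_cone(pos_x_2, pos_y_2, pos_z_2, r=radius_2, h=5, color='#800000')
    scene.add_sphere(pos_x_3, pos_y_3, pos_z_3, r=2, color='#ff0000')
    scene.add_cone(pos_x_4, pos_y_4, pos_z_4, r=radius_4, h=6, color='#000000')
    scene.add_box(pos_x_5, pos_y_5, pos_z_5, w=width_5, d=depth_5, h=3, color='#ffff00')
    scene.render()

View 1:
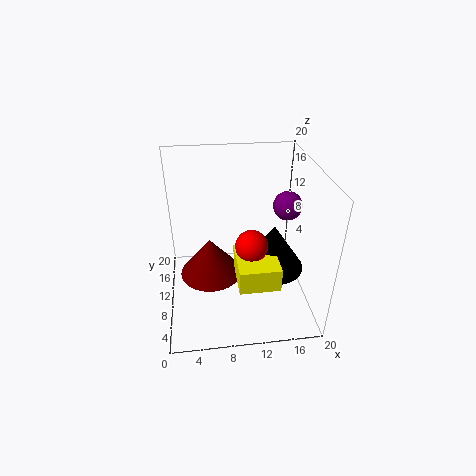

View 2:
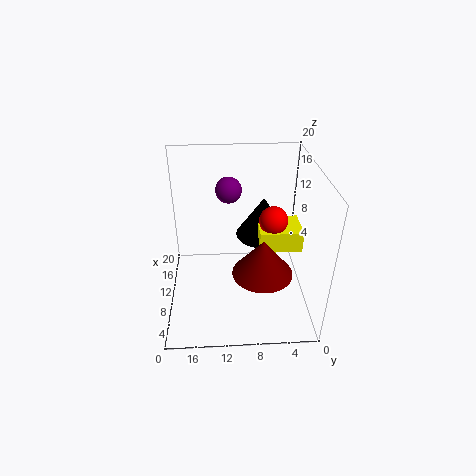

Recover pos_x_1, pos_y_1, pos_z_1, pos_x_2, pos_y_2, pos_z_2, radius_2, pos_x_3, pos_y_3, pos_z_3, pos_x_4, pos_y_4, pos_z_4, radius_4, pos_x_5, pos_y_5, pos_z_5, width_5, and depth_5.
pos_x_1 = 17; pos_y_1 = 11; pos_z_1 = 14; pos_x_2 = 6; pos_y_2 = 7; pos_z_2 = 7; radius_2 = 4; pos_x_3 = 11; pos_y_3 = 5; pos_z_3 = 12; pos_x_4 = 14; pos_y_4 = 6; pos_z_4 = 8; radius_4 = 4; pos_x_5 = 9; pos_y_5 = 1; pos_z_5 = 8; width_5 = 5; depth_5 = 6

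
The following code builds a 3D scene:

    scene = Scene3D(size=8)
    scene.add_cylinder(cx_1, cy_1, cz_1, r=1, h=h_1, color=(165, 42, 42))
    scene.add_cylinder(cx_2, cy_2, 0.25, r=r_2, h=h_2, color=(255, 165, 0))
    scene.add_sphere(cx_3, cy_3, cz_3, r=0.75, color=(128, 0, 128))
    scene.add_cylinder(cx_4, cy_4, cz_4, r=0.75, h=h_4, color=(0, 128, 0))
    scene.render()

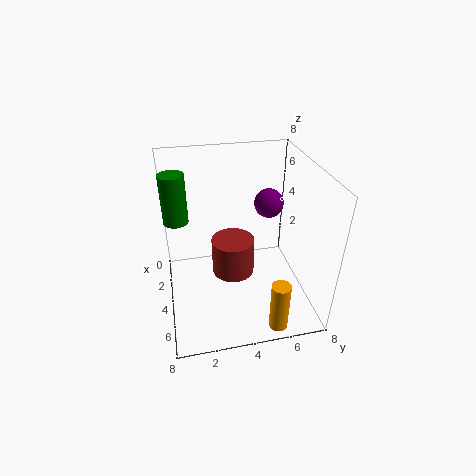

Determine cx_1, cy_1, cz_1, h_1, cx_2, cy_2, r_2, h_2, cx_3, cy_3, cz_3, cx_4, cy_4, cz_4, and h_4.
cx_1 = 6.25; cy_1 = 3.25; cz_1 = 3.75; h_1 = 1.75; cx_2 = 7.25; cy_2 = 5.5; r_2 = 0.5; h_2 = 2.75; cx_3 = 4.5; cy_3 = 5.5; cz_3 = 6.25; cx_4 = 1.5; cy_4 = 0.75; cz_4 = 4; h_4 = 3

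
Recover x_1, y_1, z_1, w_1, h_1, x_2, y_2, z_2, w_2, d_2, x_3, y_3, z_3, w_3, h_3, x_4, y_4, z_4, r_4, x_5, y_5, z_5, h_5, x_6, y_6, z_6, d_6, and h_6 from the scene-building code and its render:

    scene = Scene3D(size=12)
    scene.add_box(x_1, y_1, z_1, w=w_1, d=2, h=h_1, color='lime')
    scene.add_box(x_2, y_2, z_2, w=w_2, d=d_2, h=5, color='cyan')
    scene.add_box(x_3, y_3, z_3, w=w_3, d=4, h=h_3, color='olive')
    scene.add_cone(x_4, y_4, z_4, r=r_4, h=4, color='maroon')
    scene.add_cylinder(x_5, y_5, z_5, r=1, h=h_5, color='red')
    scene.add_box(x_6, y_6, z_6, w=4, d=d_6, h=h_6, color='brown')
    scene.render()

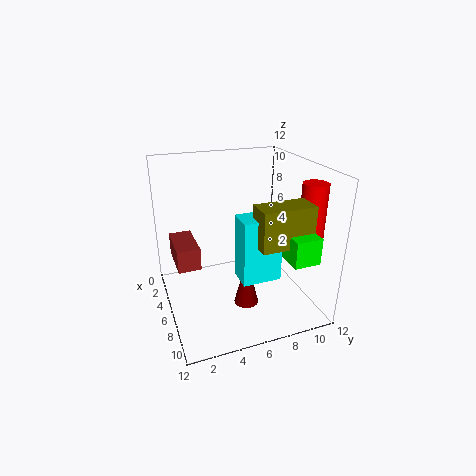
x_1 = 10
y_1 = 8
z_1 = 6
w_1 = 2
h_1 = 2
x_2 = 8
y_2 = 5
z_2 = 4
w_2 = 2
d_2 = 3
x_3 = 9
y_3 = 6
z_3 = 7
w_3 = 2
h_3 = 3
x_4 = 8
y_4 = 6
z_4 = 1
r_4 = 1
x_5 = 9
y_5 = 11
z_5 = 5
h_5 = 6
x_6 = 1
y_6 = 1
z_6 = 3
d_6 = 2
h_6 = 2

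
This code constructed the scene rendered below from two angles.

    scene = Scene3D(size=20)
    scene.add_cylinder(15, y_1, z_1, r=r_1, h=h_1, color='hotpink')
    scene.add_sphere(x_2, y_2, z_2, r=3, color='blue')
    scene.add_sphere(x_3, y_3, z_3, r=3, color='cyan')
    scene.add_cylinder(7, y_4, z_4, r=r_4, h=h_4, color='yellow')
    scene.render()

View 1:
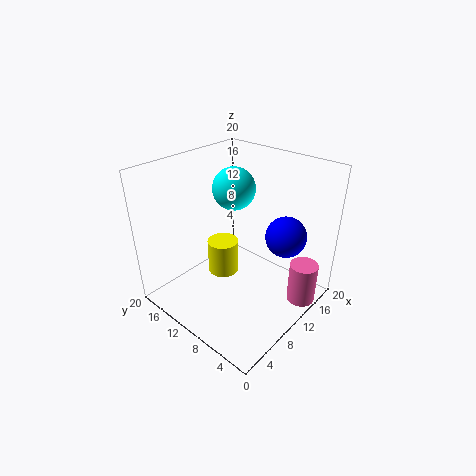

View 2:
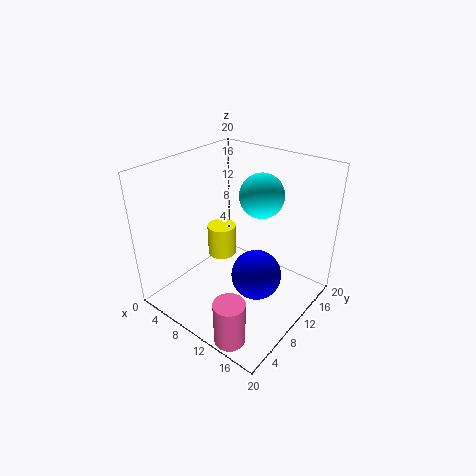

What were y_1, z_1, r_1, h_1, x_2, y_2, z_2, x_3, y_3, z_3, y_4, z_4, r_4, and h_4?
y_1 = 2, z_1 = 0.5, r_1 = 2, h_1 = 6, x_2 = 16, y_2 = 6, z_2 = 9, x_3 = 12, y_3 = 12.5, z_3 = 16, y_4 = 10, z_4 = 6.5, r_4 = 2, h_4 = 4.5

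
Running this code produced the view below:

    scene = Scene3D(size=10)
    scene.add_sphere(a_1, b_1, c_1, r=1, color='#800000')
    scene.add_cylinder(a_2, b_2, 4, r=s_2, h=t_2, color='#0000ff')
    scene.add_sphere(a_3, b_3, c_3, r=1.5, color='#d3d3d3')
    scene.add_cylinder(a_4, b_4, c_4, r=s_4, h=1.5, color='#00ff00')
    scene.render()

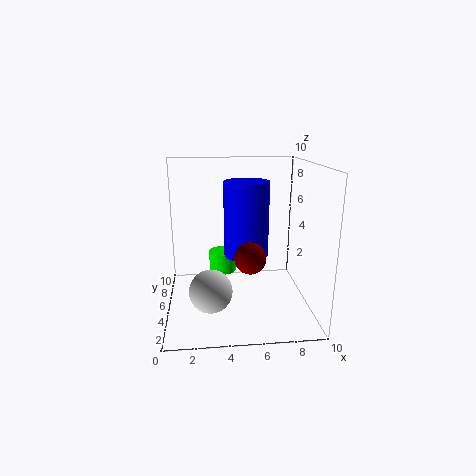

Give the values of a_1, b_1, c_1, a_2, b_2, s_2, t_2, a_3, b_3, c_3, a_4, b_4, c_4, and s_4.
a_1 = 5.5
b_1 = 2.5
c_1 = 4.5
a_2 = 5.5
b_2 = 4.5
s_2 = 1.5
t_2 = 5
a_3 = 3
b_3 = 4
c_3 = 1.5
a_4 = 4
b_4 = 6.5
c_4 = 2
s_4 = 1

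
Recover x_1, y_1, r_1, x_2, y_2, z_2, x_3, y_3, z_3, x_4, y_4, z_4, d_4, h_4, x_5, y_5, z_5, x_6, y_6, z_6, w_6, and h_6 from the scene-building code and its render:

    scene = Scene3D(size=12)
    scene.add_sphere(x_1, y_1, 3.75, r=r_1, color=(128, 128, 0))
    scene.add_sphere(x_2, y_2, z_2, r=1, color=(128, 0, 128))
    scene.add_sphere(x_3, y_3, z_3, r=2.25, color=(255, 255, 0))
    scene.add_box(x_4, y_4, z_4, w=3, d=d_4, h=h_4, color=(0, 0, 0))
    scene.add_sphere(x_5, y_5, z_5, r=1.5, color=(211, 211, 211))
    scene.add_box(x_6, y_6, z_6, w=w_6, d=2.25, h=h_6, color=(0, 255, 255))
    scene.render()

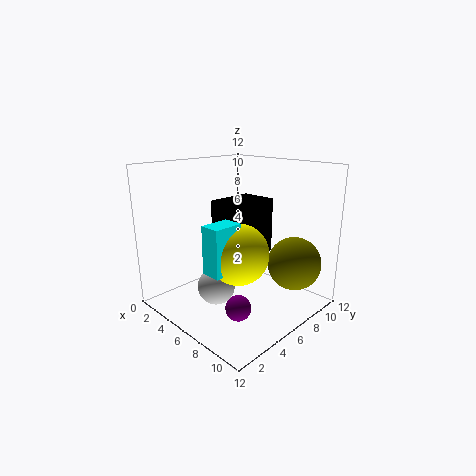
x_1 = 9.5, y_1 = 9.25, r_1 = 2.25, x_2 = 8.5, y_2 = 3.5, z_2 = 1.5, x_3 = 8.5, y_3 = 3.5, z_3 = 6, x_4 = 4.75, y_4 = 4.25, z_4 = 4.75, d_4 = 4, h_4 = 4.5, x_5 = 6, y_5 = 3.5, z_5 = 2.5, x_6 = 7.5, y_6 = 1, z_6 = 5, w_6 = 1.5, h_6 = 3.5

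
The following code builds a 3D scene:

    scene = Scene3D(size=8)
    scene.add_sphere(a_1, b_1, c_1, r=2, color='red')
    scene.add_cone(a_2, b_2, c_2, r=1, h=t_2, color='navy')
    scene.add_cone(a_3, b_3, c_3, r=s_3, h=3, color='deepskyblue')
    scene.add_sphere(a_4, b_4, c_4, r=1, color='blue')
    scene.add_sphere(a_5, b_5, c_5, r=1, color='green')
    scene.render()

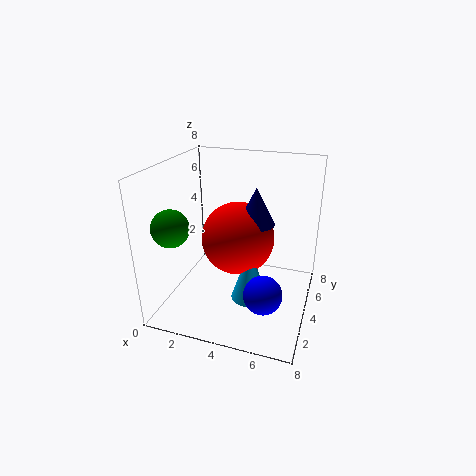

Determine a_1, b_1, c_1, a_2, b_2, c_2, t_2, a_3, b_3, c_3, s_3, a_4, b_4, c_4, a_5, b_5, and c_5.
a_1 = 4, b_1 = 4, c_1 = 4, a_2 = 5, b_2 = 4, c_2 = 5, t_2 = 2, a_3 = 5, b_3 = 3, c_3 = 1, s_3 = 1, a_4 = 6, b_4 = 2, c_4 = 2, a_5 = 1, b_5 = 2, c_5 = 5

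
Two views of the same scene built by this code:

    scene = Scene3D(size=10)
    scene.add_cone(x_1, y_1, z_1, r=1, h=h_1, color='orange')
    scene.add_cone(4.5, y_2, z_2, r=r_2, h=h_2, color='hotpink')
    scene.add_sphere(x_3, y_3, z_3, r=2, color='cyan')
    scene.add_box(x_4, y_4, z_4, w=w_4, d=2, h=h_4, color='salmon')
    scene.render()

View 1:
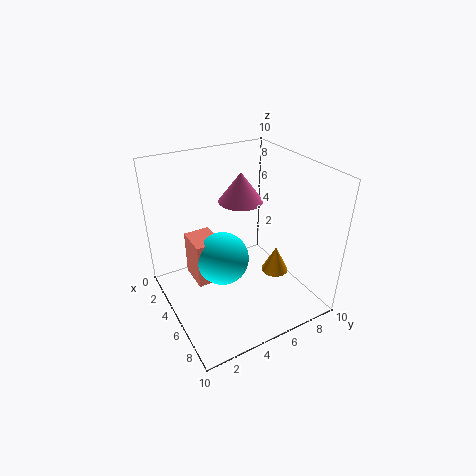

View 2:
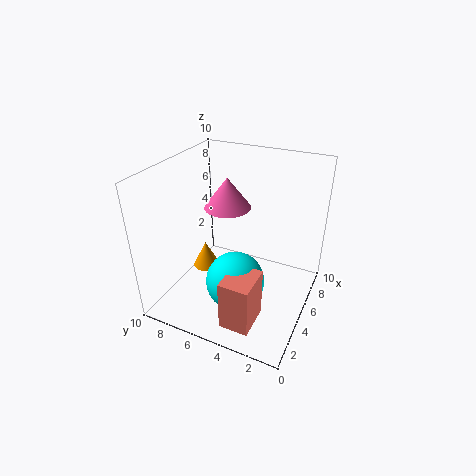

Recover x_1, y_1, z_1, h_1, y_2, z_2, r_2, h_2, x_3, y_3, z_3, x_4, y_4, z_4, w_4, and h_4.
x_1 = 5.5; y_1 = 8; z_1 = 1.5; h_1 = 2; y_2 = 5.5; z_2 = 7.5; r_2 = 1.5; h_2 = 2; x_3 = 3.5; y_3 = 4.5; z_3 = 2.5; x_4 = 1; y_4 = 2.5; z_4 = 0.5; w_4 = 2.5; h_4 = 3.5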